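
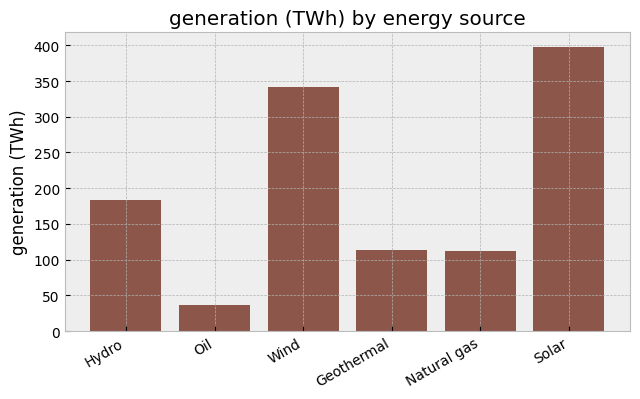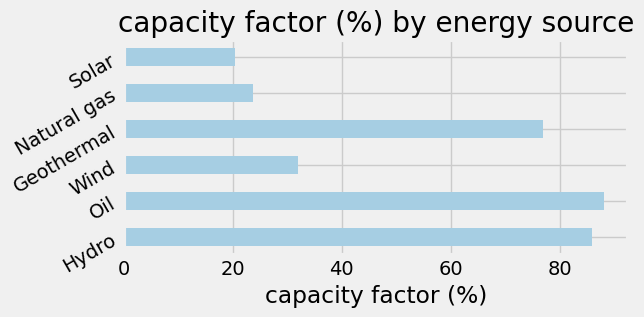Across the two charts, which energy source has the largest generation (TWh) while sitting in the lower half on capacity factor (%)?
Solar

Chart 2 median capacity factor (%) ≈ 50; below-median energy sources: Wind, Natural gas, Solar. Among those, Solar has the highest generation (TWh) (≈ 400).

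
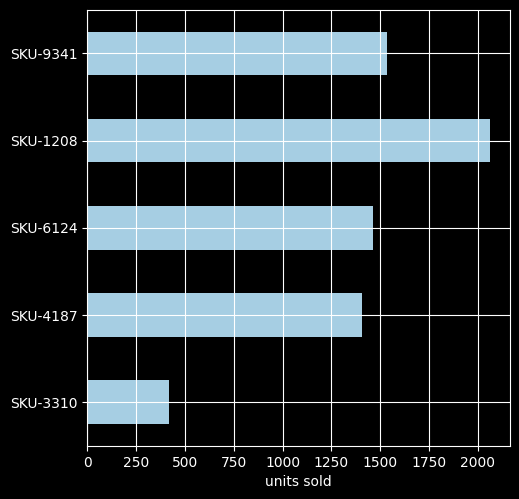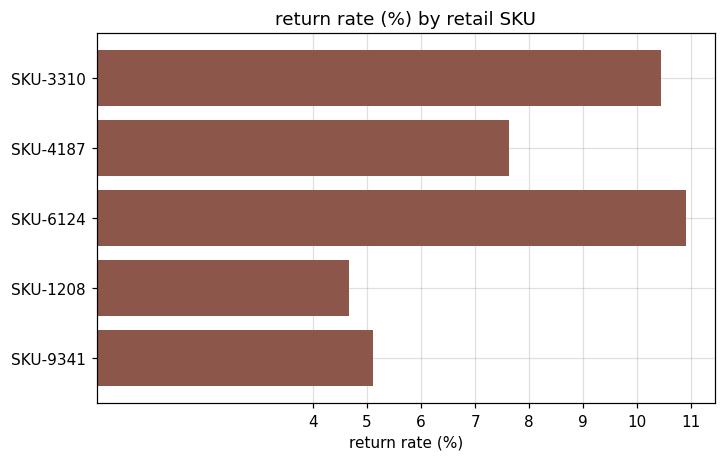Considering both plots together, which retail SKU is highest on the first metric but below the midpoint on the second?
Chart 2 median return rate (%) ≈ 8; below-median retail SKUs: SKU-1208, SKU-9341. Among those, SKU-1208 has the highest units sold (≈ 2000).

SKU-1208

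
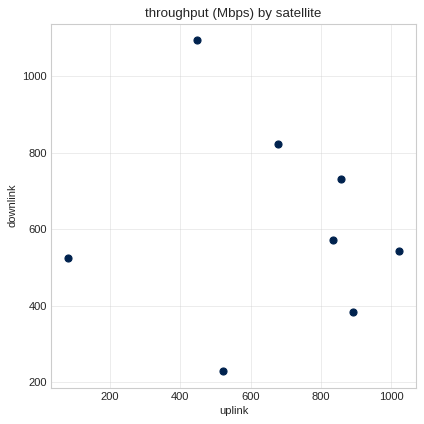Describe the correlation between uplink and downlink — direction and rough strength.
no clear correlation

Points are roughly uncorrelated; weak (|r| ≈ 0.1).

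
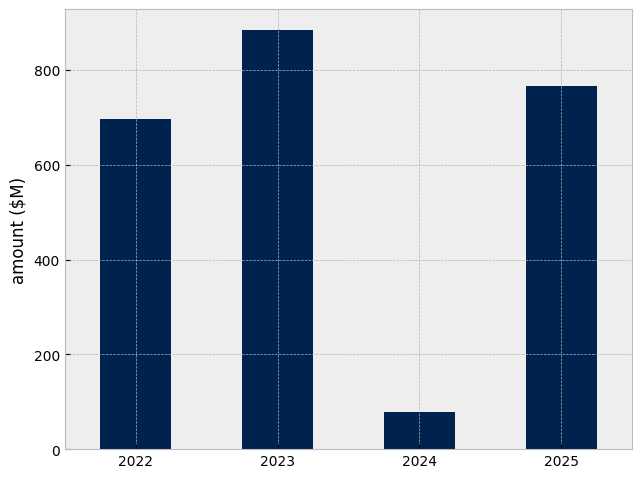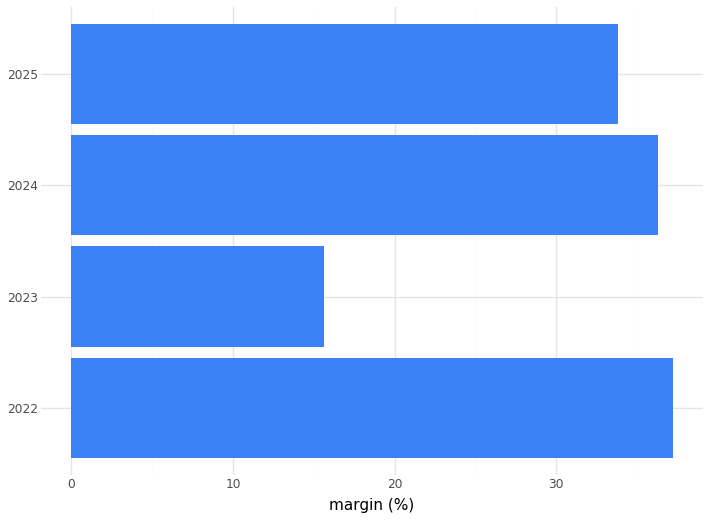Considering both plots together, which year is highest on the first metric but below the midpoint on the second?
Chart 2 median margin (%) ≈ 35; below-median years: 2023, 2025. Among those, 2023 has the highest amount ($M) (≈ 900).

2023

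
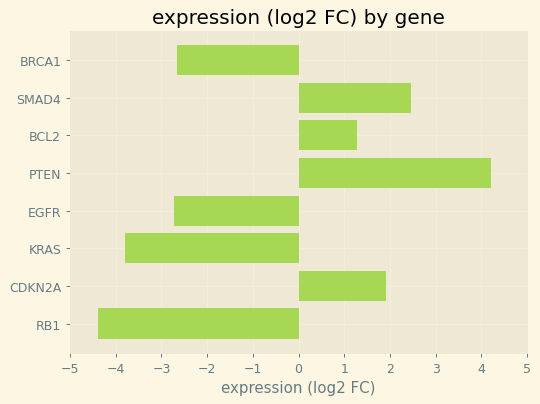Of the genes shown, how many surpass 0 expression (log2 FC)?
Above 0: SMAD4, BCL2, PTEN, CDKN2A.

4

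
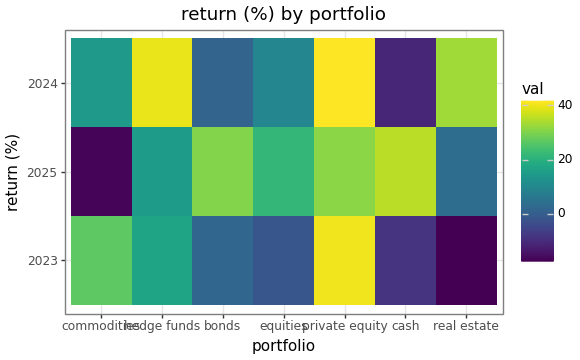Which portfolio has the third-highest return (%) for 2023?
Top 4 for 2023: private equity ≈ 40, commodities ≈ 25, hedge funds ≈ 15, bonds ≈ 0.

hedge funds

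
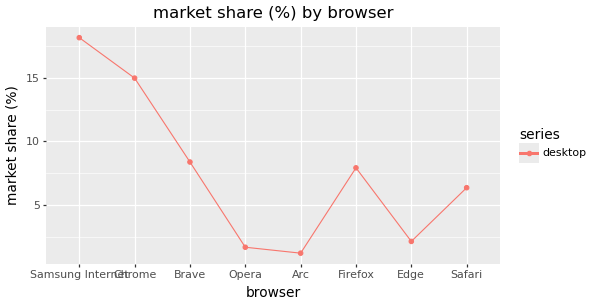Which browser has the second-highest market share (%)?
Chrome

Top 3: Samsung Internet ≈ 18, Chrome ≈ 14, Brave ≈ 8.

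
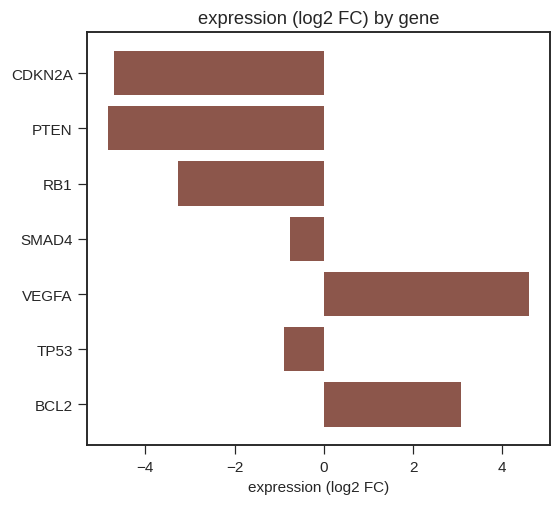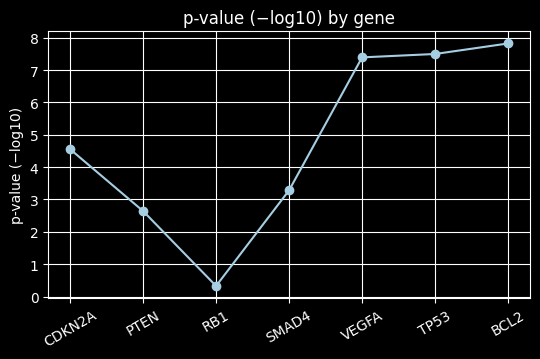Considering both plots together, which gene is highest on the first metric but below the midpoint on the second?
Chart 2 median p-value (−log10) ≈ 5; below-median genes: PTEN, RB1, SMAD4. Among those, SMAD4 has the highest expression (log2 FC) (≈ -1).

SMAD4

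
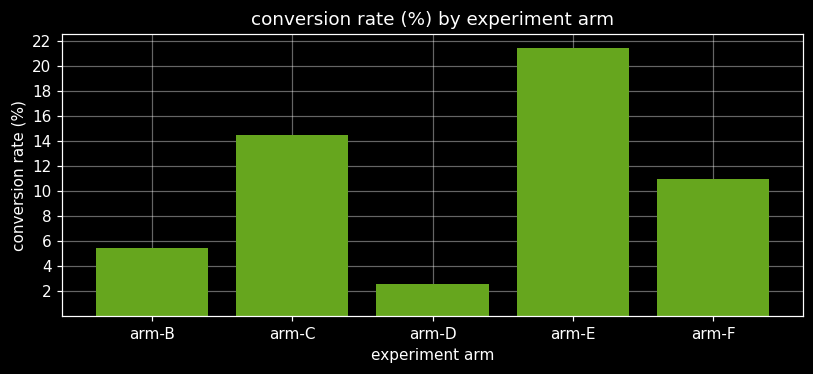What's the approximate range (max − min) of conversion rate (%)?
≈ 20

Max arm-E ≈ 22, min arm-D ≈ 2; range ≈ 20.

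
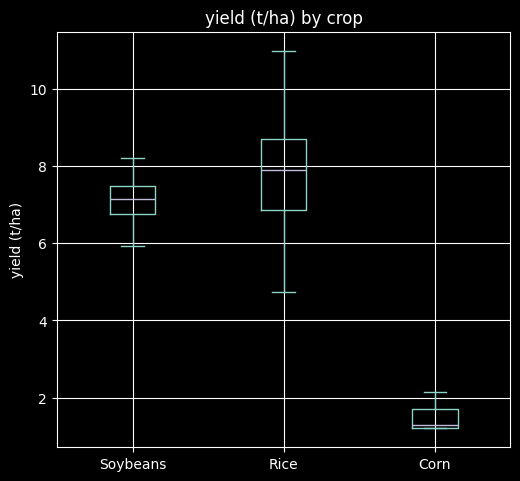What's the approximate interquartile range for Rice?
Q3 ≈ 9, Q1 ≈ 7; IQR ≈ 2.

≈ 2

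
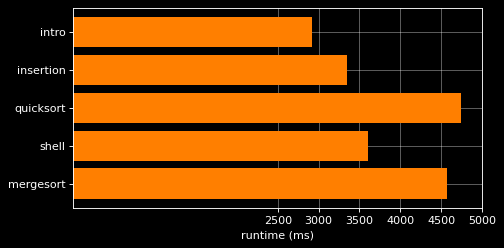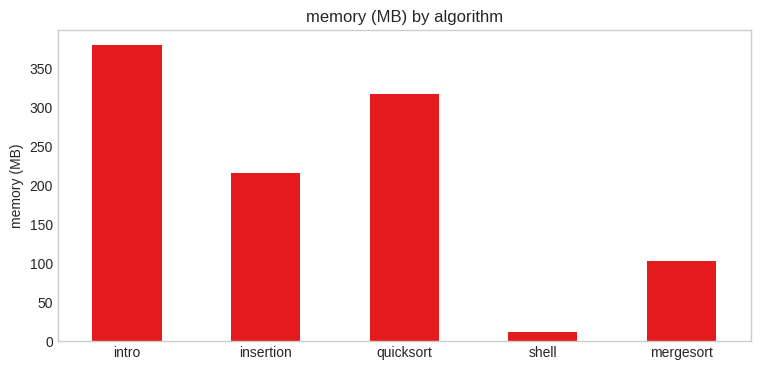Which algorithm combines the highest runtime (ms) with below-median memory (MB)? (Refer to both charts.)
Chart 2 median memory (MB) ≈ 200; below-median algorithms: shell, mergesort. Among those, mergesort has the highest runtime (ms) (≈ 4500).

mergesort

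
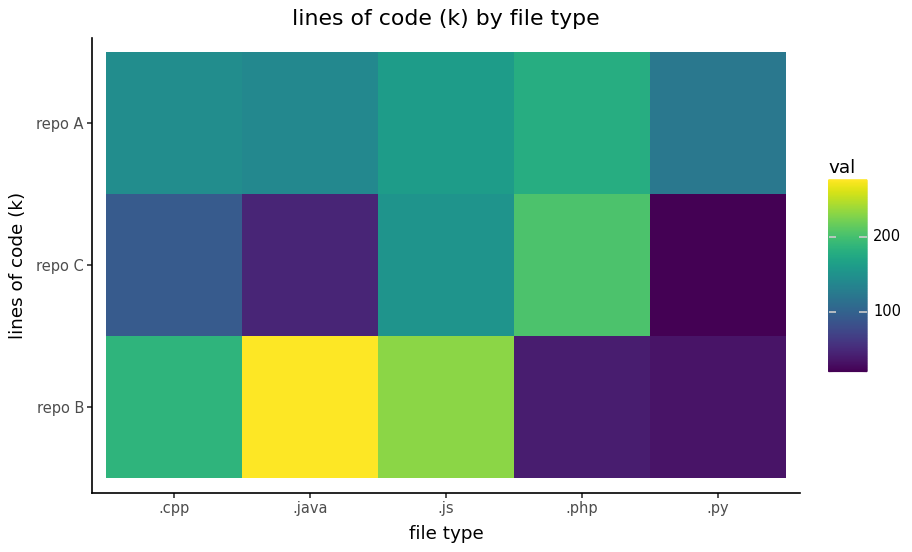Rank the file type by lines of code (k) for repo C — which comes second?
Top 3 for repo C: .php ≈ 200, .js ≈ 150, .cpp ≈ 100.

.js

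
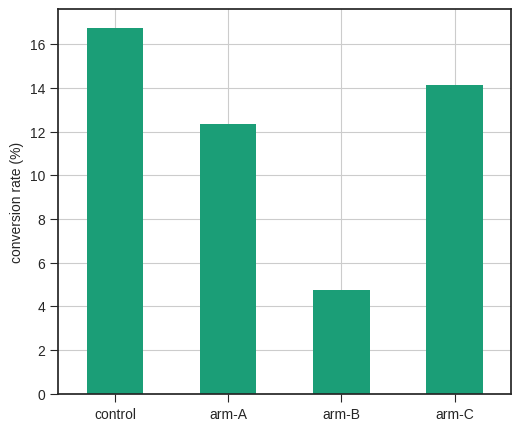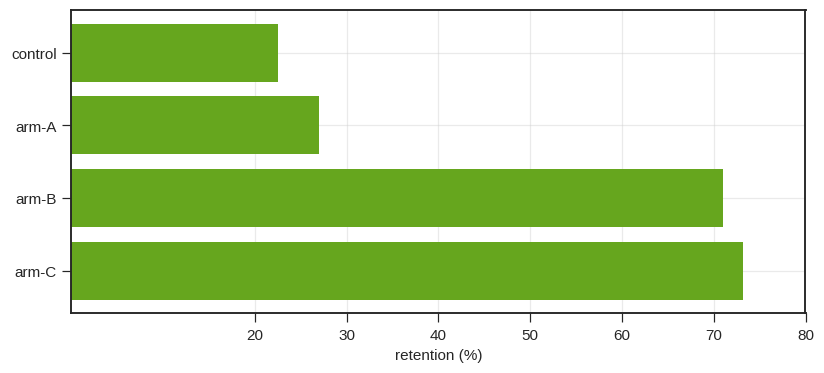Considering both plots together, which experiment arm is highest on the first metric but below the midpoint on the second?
Chart 2 median retention (%) ≈ 50; below-median experiment arms: control, arm-A. Among those, control has the highest conversion rate (%) (≈ 16).

control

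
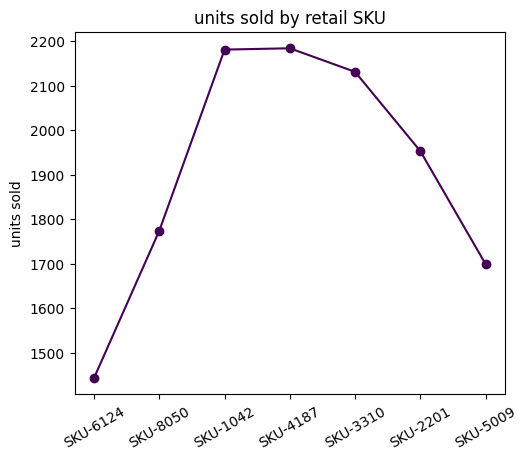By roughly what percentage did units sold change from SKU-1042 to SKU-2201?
SKU-1042 ≈ 2200, SKU-2201 ≈ 2000; (2000 − 2200) / 2200 ≈ -9.1%.

≈ -9.1%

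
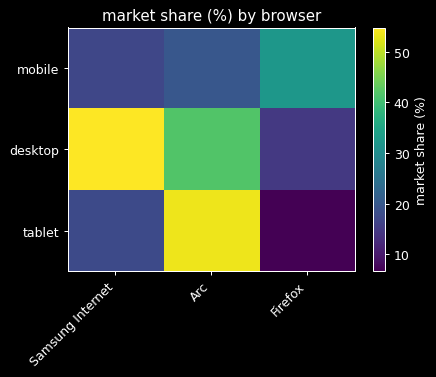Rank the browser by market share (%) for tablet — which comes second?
Samsung Internet

Top 3 for tablet: Arc ≈ 55, Samsung Internet ≈ 15, Firefox ≈ 5.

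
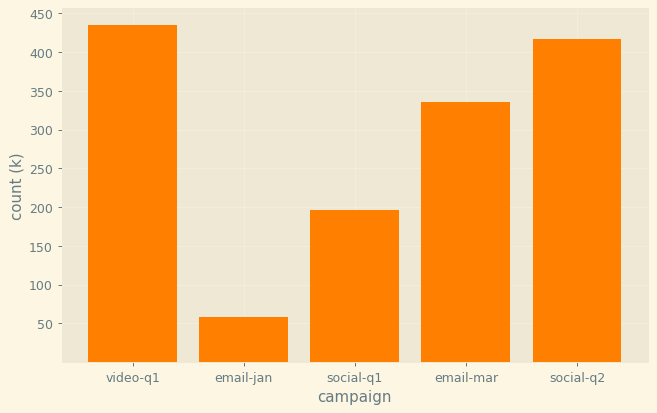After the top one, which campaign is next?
social-q2

Top 3: video-q1 ≈ 450, social-q2 ≈ 400, email-mar ≈ 350.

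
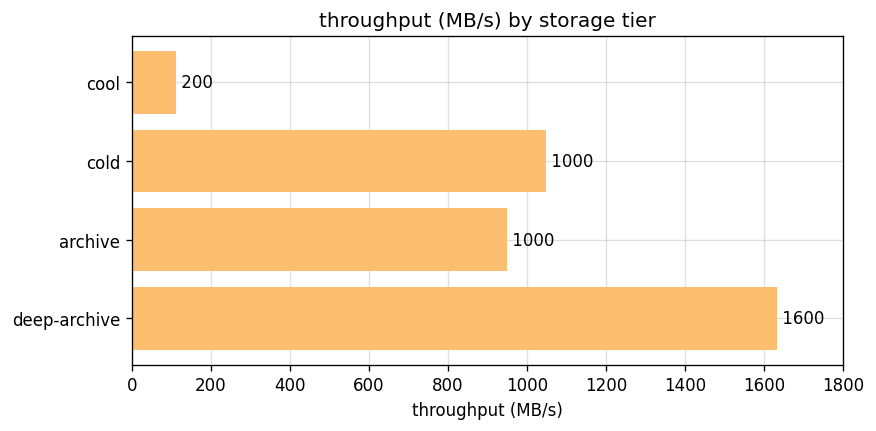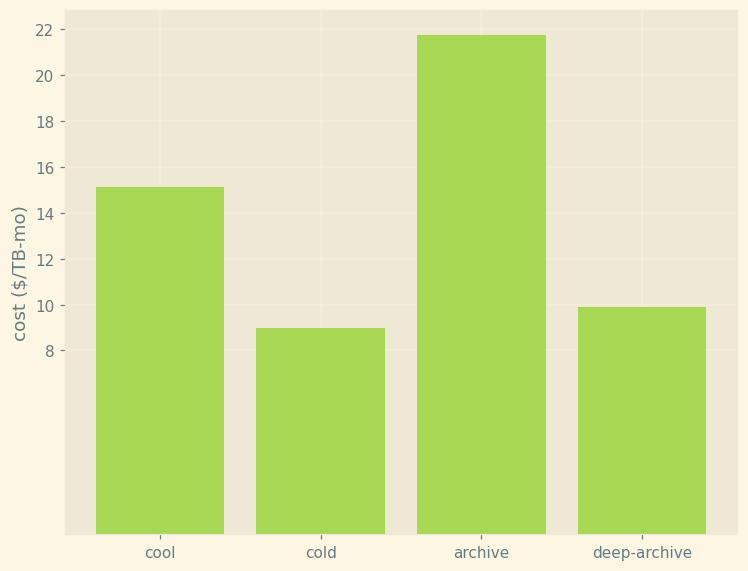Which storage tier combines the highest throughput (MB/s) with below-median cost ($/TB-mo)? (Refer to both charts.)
deep-archive

Chart 2 median cost ($/TB-mo) ≈ 12; below-median storage tiers: cold, deep-archive. Among those, deep-archive has the highest throughput (MB/s) (≈ 1600).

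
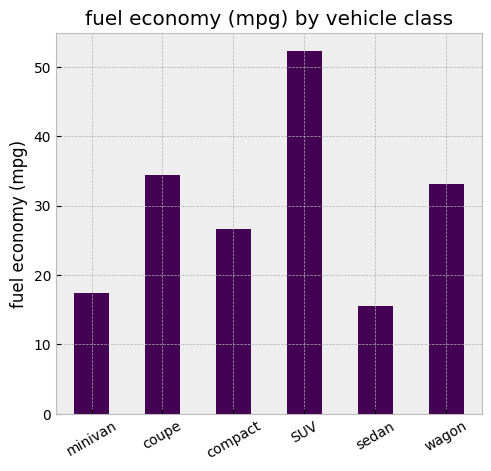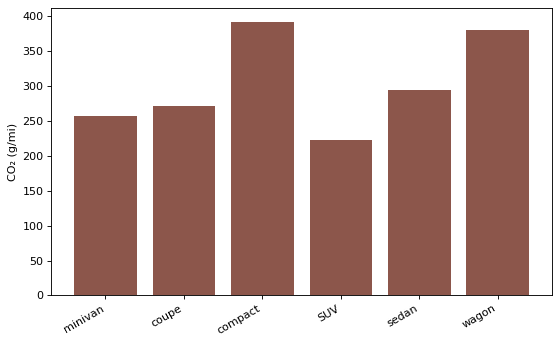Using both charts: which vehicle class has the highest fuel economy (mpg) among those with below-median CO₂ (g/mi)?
Chart 2 median CO₂ (g/mi) ≈ 300; below-median vehicle classes: minivan, coupe, SUV. Among those, SUV has the highest fuel economy (mpg) (≈ 50).

SUV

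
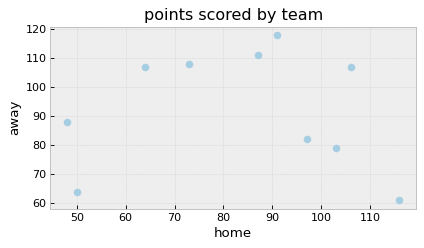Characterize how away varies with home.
no clear correlation

Points are roughly uncorrelated; weak (|r| ≈ 0.0).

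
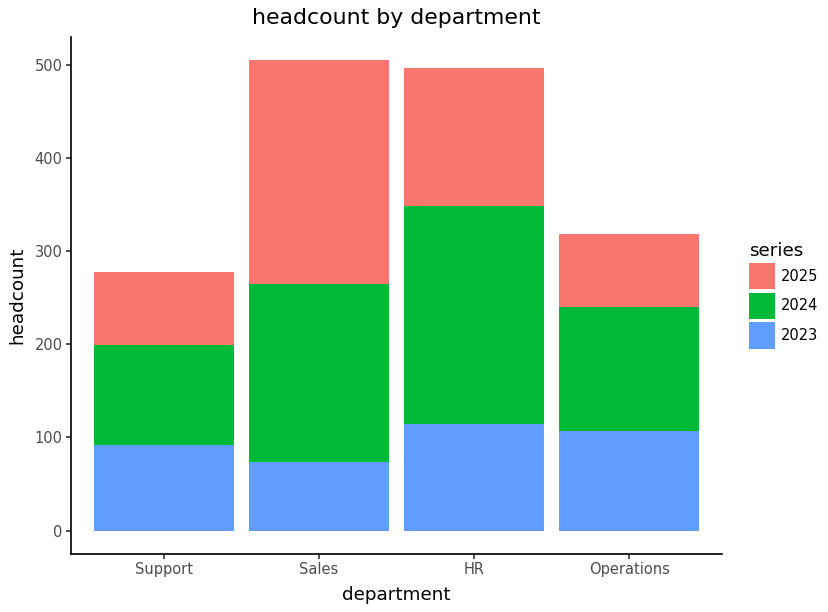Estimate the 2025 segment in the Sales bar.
≈ 250

2025 top ≈ 500, bottom ≈ 250; segment ≈ 250.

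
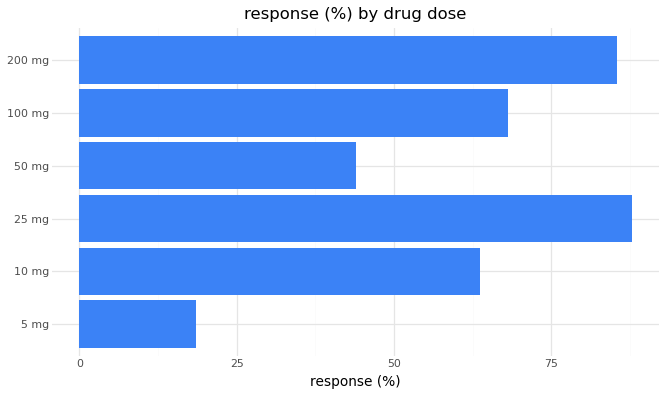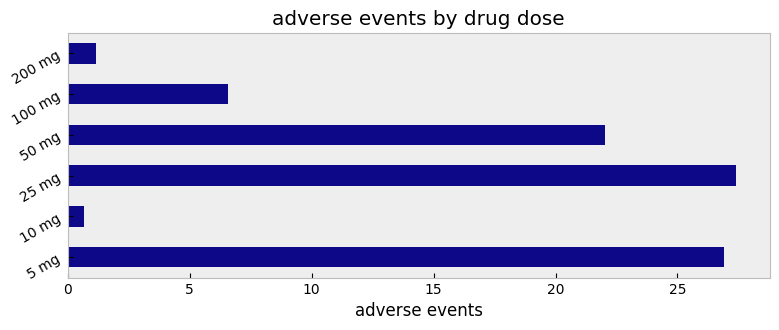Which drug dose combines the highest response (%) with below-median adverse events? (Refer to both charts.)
200 mg

Chart 2 median adverse events ≈ 15; below-median drug doses: 10 mg, 100 mg, 200 mg. Among those, 200 mg has the highest response (%) (≈ 90).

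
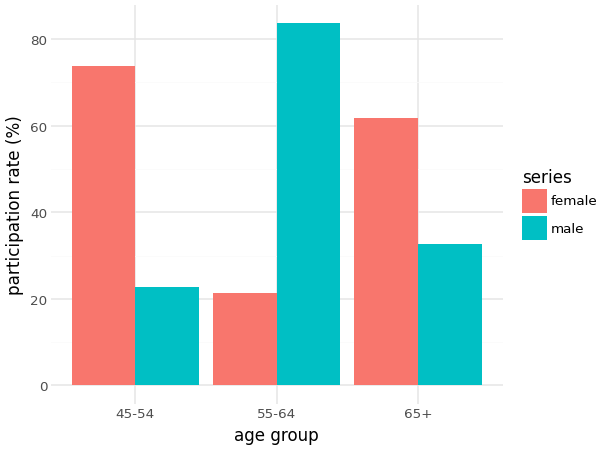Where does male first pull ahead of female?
55-64

45-54: male ≈ 20 vs female ≈ 70 (not yet); 55-64: male ≈ 80 vs female ≈ 20 (first crossover).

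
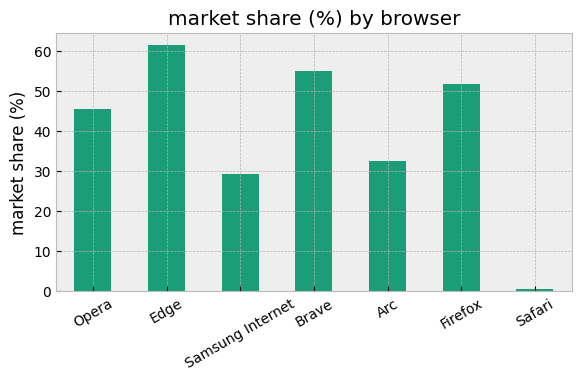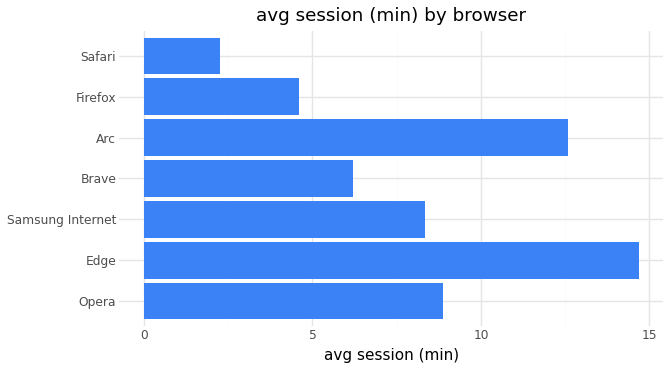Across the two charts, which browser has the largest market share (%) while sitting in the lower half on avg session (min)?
Chart 2 median avg session (min) ≈ 8; below-median browsers: Brave, Firefox, Safari. Among those, Brave has the highest market share (%) (≈ 60).

Brave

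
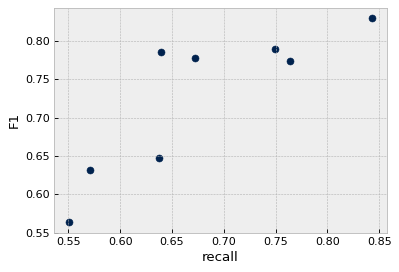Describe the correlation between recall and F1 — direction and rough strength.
positive, strong

Points are positively correlated; strong (|r| ≈ 0.8).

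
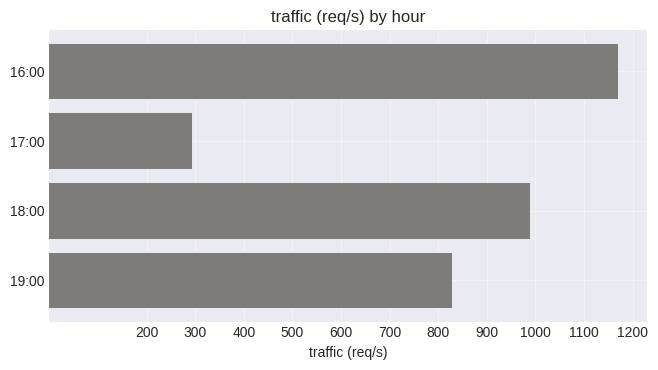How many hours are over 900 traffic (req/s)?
Above 900: 16:00, 18:00.

2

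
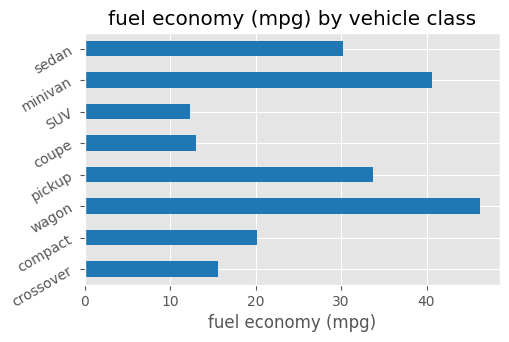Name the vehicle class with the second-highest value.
minivan

Top 3: wagon ≈ 45, minivan ≈ 40, pickup ≈ 35.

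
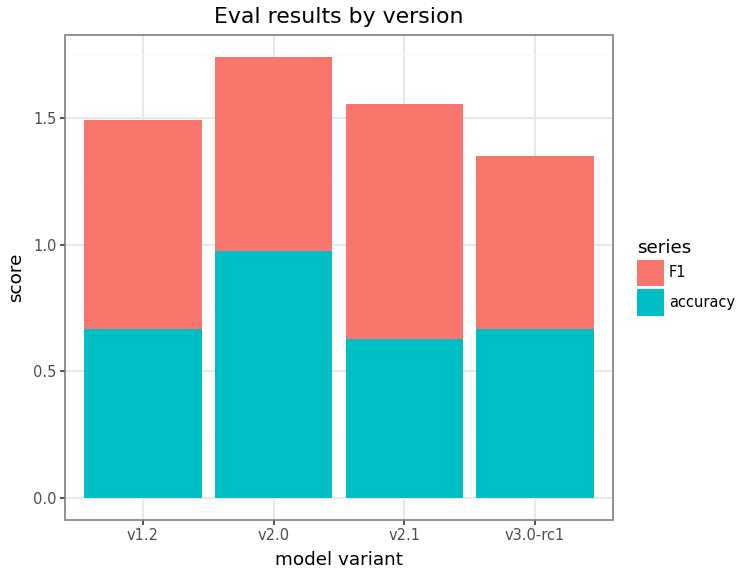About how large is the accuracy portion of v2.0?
≈ 1.0

accuracy top ≈ 1.0, bottom ≈ 0.0; segment ≈ 1.0.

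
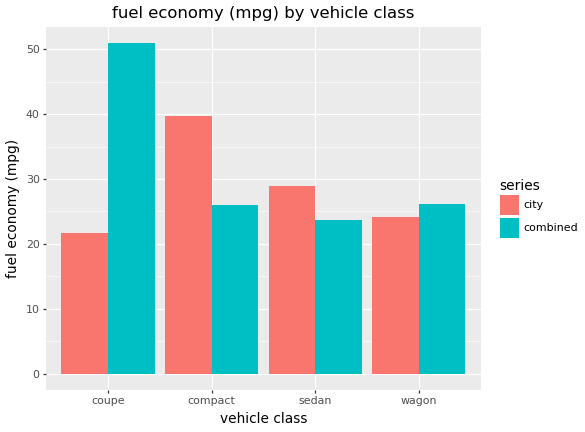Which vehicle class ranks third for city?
Top 4 for city: compact ≈ 40, sedan ≈ 30, wagon ≈ 25, coupe ≈ 20.

wagon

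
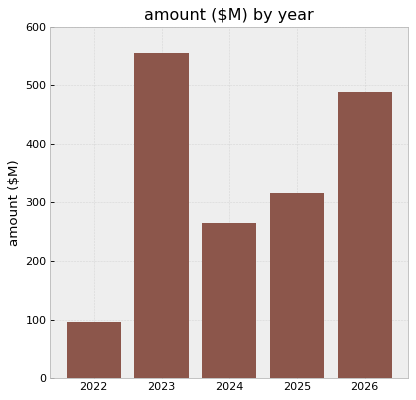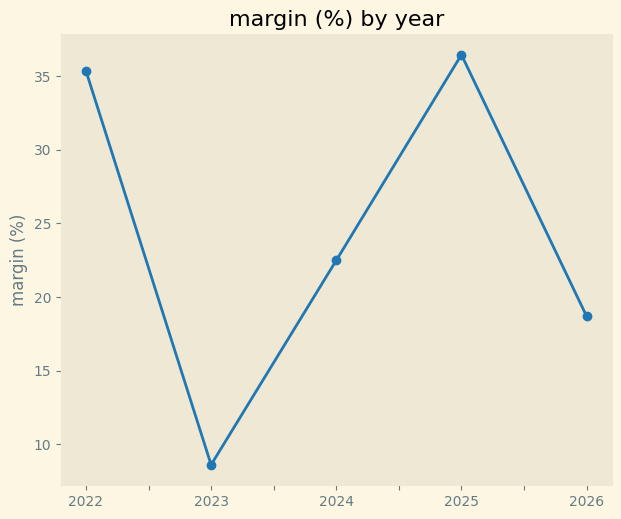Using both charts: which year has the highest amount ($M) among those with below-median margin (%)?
2023

Chart 2 median margin (%) ≈ 20; below-median years: 2023, 2026. Among those, 2023 has the highest amount ($M) (≈ 600).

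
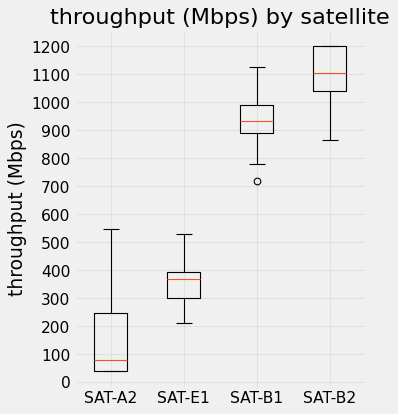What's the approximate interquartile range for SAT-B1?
Q3 ≈ 1000, Q1 ≈ 900; IQR ≈ 100.

≈ 100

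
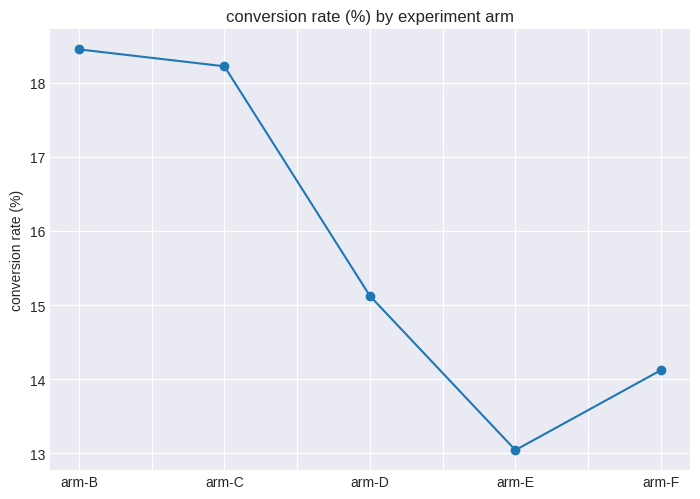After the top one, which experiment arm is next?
Top 3: arm-B ≈ 18.5, arm-C ≈ 18.0, arm-D ≈ 15.0.

arm-C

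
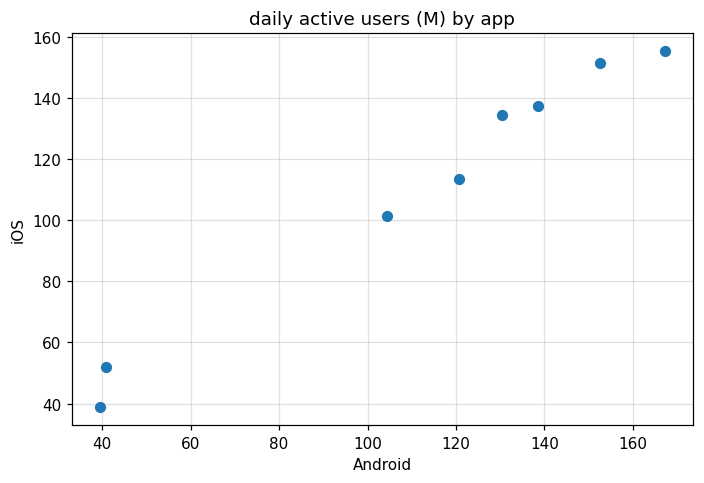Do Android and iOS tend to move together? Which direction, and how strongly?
Points are positively correlated; strong (|r| ≈ 1.0).

positive, strong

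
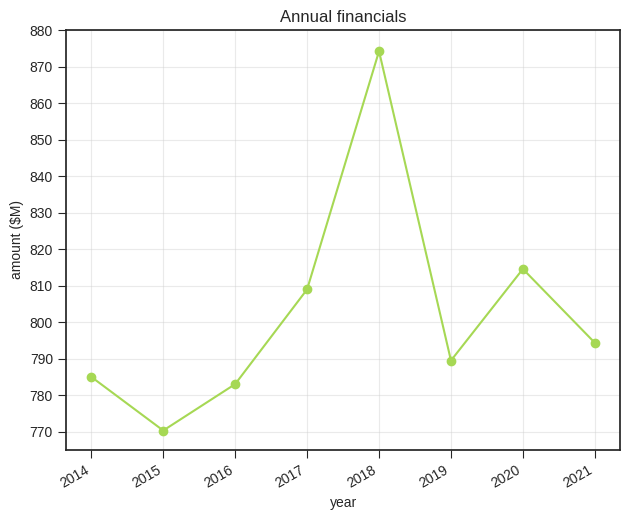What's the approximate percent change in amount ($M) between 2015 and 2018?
2015 ≈ 770, 2018 ≈ 870; (870 − 770) / 770 ≈ +13%.

≈ +13%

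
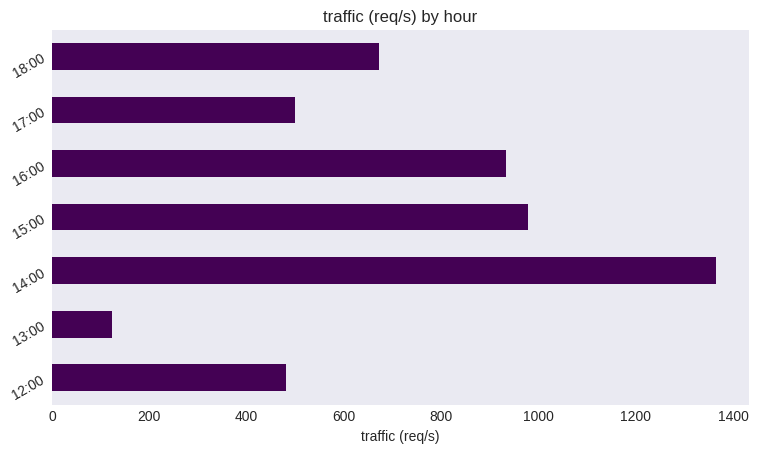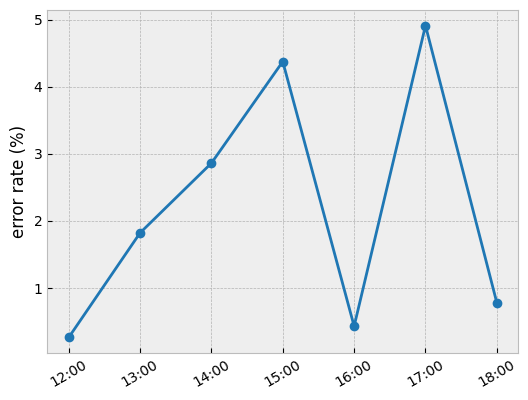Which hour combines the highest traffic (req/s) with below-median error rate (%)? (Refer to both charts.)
16:00

Chart 2 median error rate (%) ≈ 2; below-median hours: 12:00, 16:00, 18:00. Among those, 16:00 has the highest traffic (req/s) (≈ 1000).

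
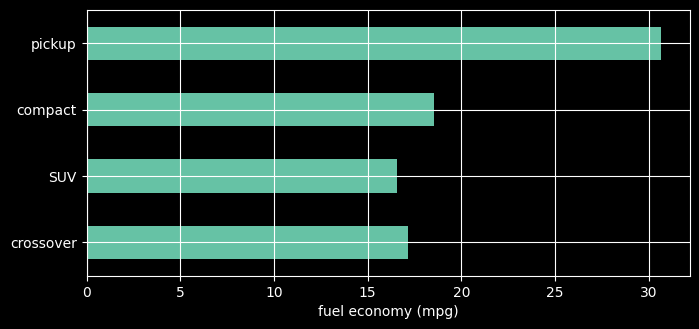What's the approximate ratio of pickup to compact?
≈ 1.5×

pickup ≈ 30, compact ≈ 20; 30/20 ≈ 1.5.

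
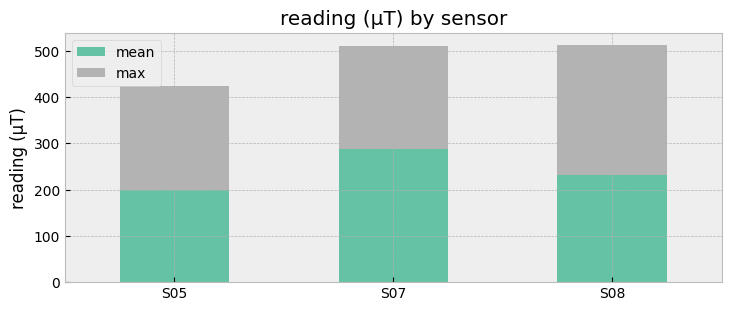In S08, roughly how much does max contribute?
≈ 250

max top ≈ 500, bottom ≈ 250; segment ≈ 250.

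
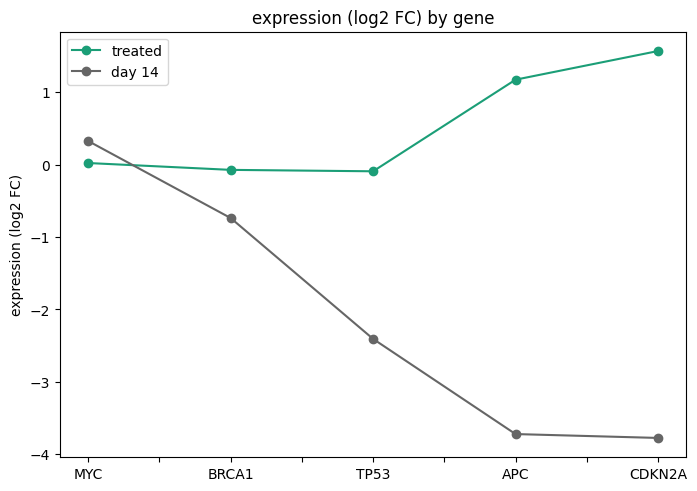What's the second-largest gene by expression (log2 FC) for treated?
Top 3 for treated: CDKN2A ≈ 1.5, APC ≈ 1.0, MYC ≈ 0.0.

APC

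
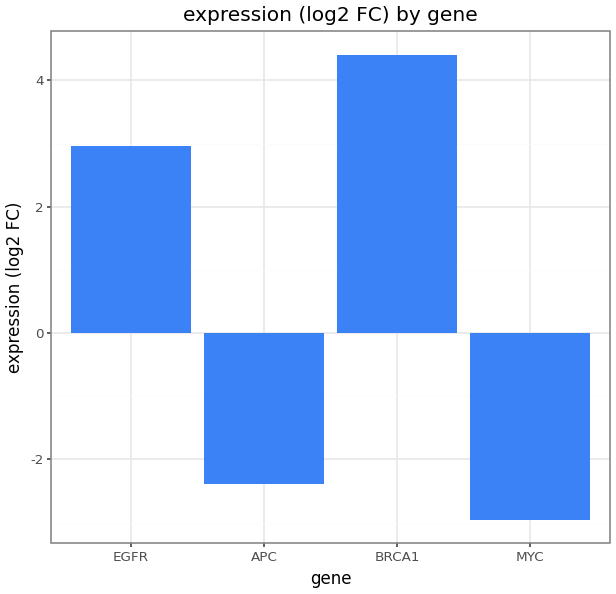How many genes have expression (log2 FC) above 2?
2

Above 2: EGFR, BRCA1.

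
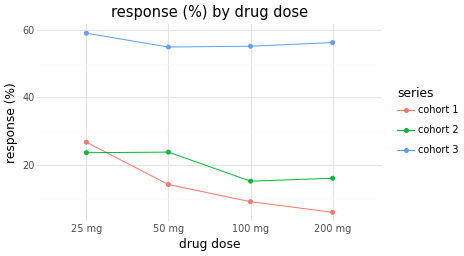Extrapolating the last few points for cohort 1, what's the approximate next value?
Last three: 15, 10, 5 → slope ≈ -5/step → next ≈ 0.

≈ 0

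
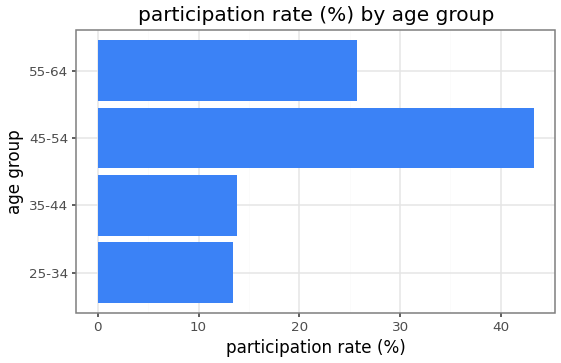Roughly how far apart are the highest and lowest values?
Max 45-54 ≈ 45, min 25-34 ≈ 15; range ≈ 30.

≈ 30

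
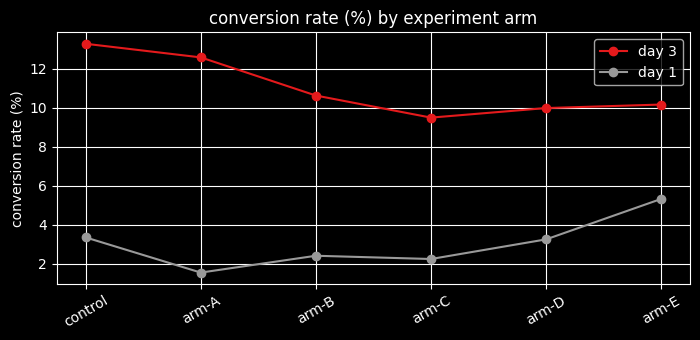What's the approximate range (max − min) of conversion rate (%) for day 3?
Max control ≈ 13, min arm-C ≈ 9; range ≈ 4.

≈ 4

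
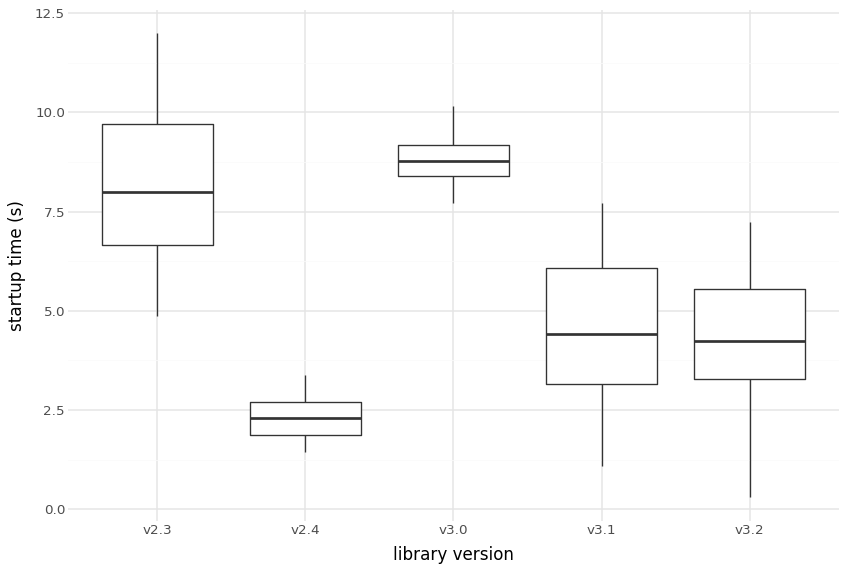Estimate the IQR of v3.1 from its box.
Q3 ≈ 6, Q1 ≈ 3; IQR ≈ 3.

≈ 3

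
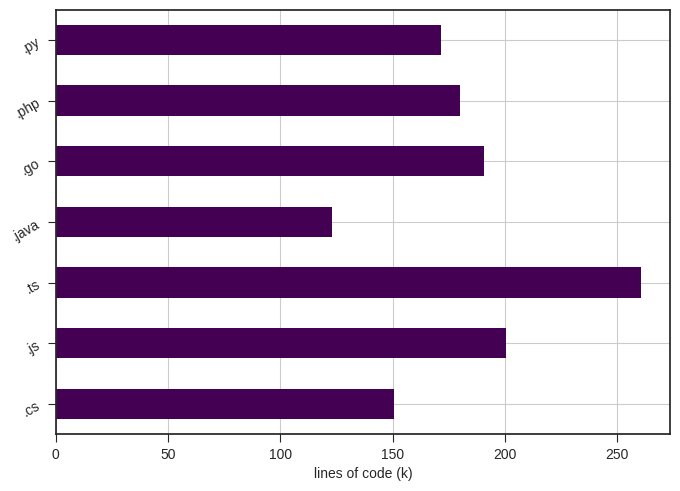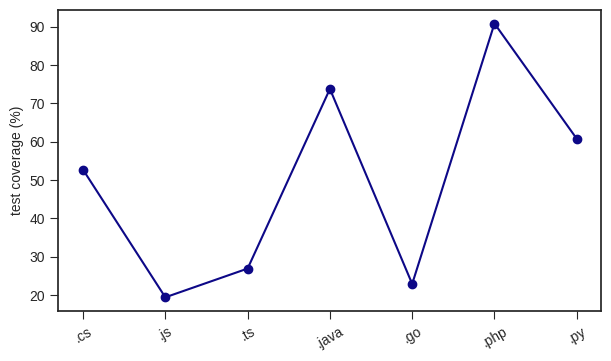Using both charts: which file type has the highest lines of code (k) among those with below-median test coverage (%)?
Chart 2 median test coverage (%) ≈ 50; below-median file types: .js, .ts, .go. Among those, .ts has the highest lines of code (k) (≈ 250).

.ts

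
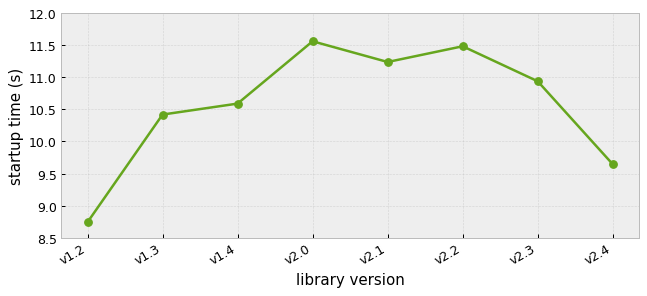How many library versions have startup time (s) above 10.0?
6

Above 10.0: v1.3, v1.4, v2.0, v2.1, v2.2, v2.3.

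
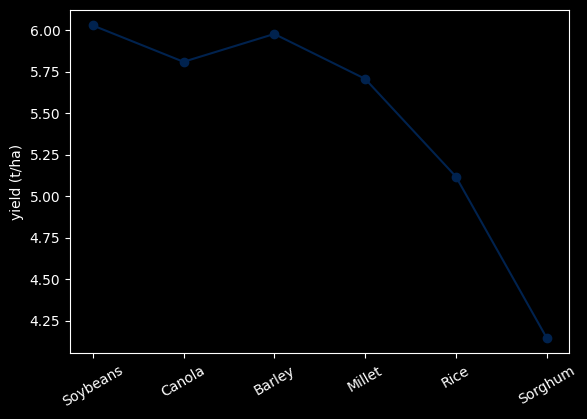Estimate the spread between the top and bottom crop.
≈ 1.8

Max Soybeans ≈ 6.0, min Sorghum ≈ 4.2; range ≈ 1.8.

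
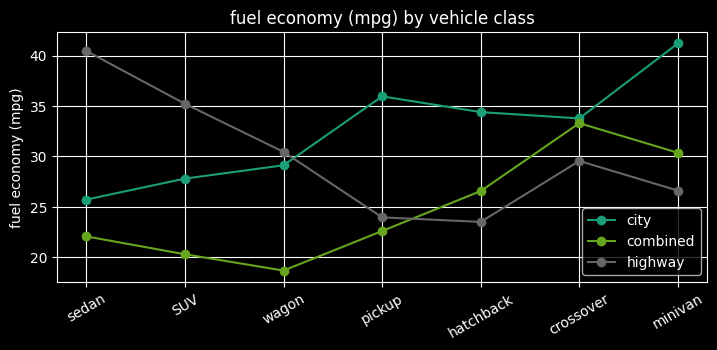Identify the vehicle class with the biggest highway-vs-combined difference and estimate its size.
sedan, ≈ 18 mpg

sedan: highway ≈ 40, combined ≈ 22 → gap ≈ 18. Next-largest (SUV) is only ≈ 16.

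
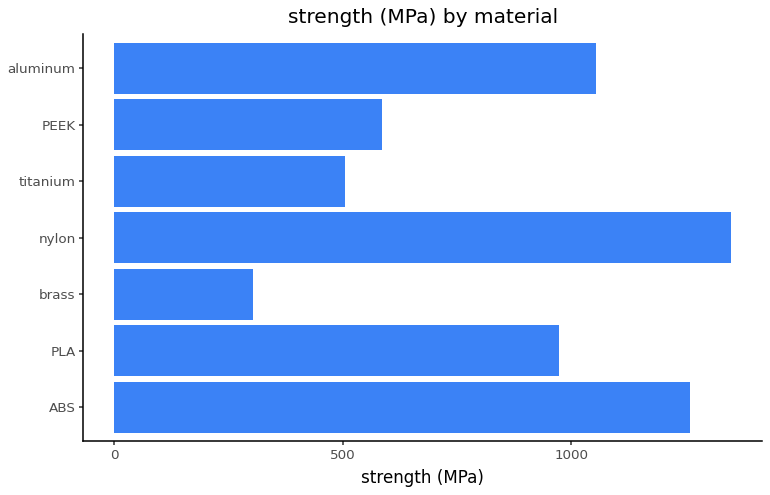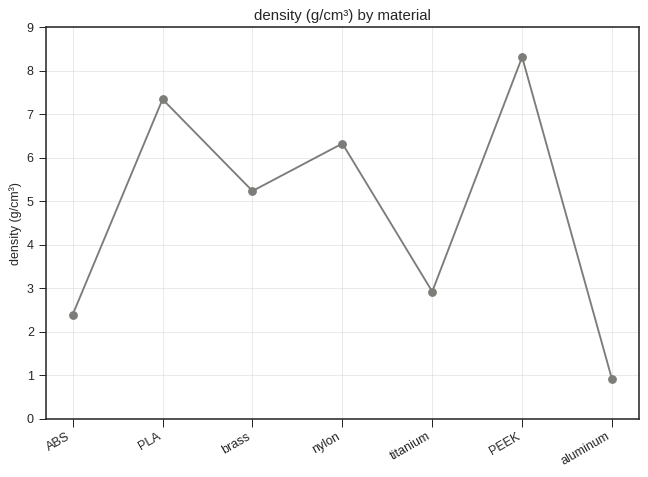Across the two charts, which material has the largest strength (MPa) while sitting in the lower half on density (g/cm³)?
Chart 2 median density (g/cm³) ≈ 5; below-median materials: ABS, titanium, aluminum. Among those, ABS has the highest strength (MPa) (≈ 1200).

ABS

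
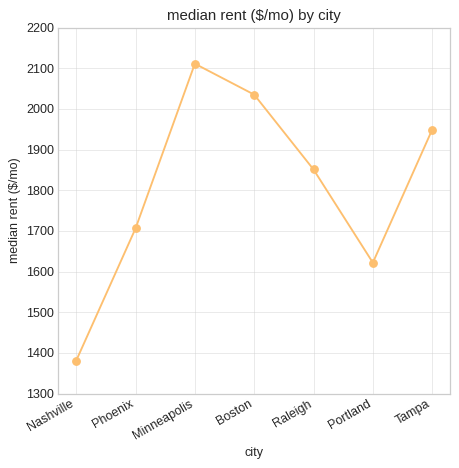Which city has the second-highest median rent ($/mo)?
Boston

Top 3: Minneapolis ≈ 2100, Boston ≈ 2000, Tampa ≈ 1900.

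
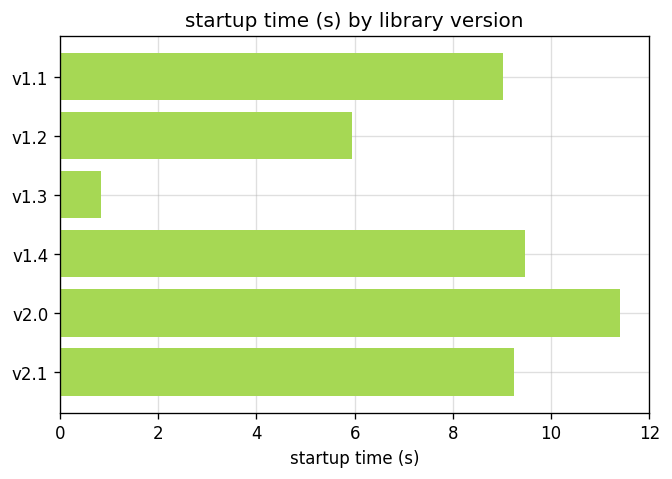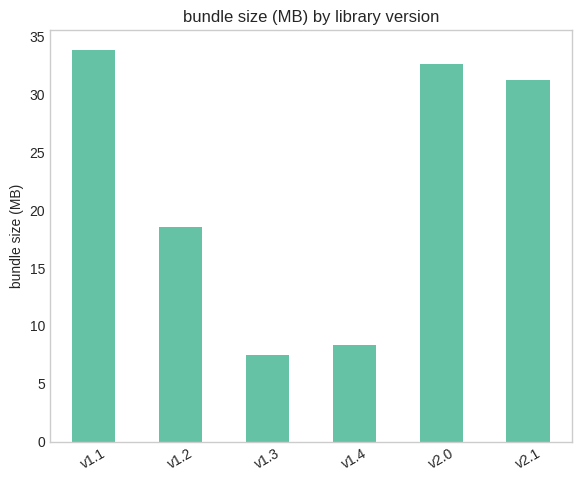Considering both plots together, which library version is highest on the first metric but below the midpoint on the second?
Chart 2 median bundle size (MB) ≈ 25; below-median library versions: v1.2, v1.3, v1.4. Among those, v1.4 has the highest startup time (s) (≈ 10).

v1.4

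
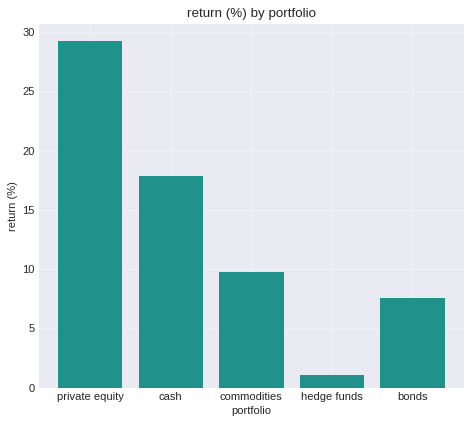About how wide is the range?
Max private equity ≈ 30, min hedge funds ≈ 0; range ≈ 30.

≈ 30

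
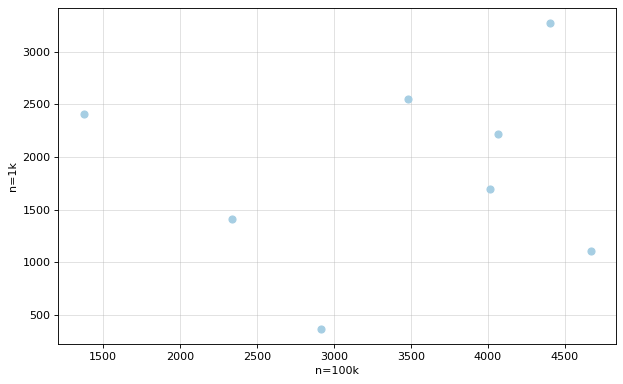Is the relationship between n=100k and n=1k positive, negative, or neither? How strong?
Points are roughly uncorrelated; weak (|r| ≈ 0.1).

no clear correlation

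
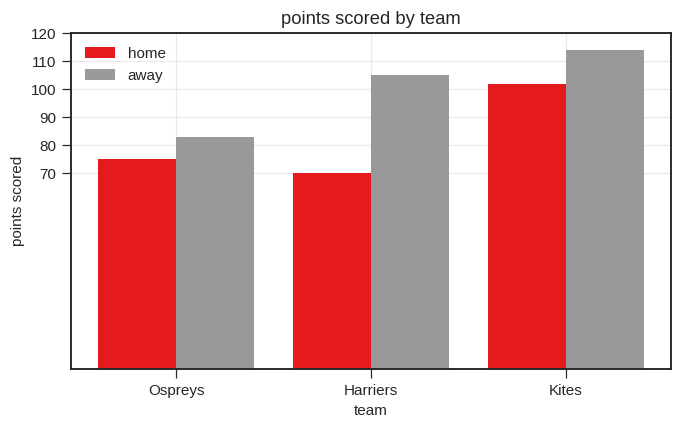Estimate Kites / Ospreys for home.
≈ 1.25×

Kites ≈ 100, Ospreys ≈ 80; 100/80 ≈ 1.25.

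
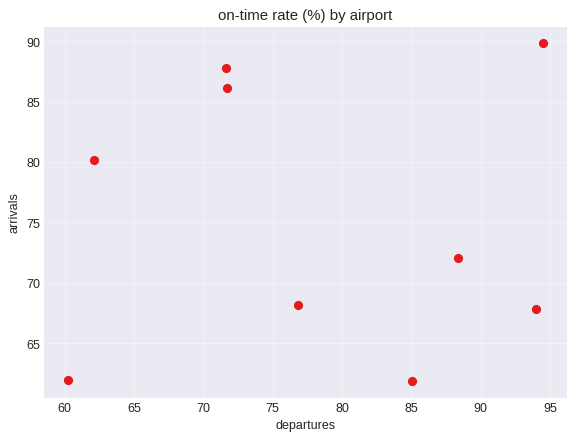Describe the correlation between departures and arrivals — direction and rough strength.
Points are roughly uncorrelated; weak (|r| ≈ 0.0).

no clear correlation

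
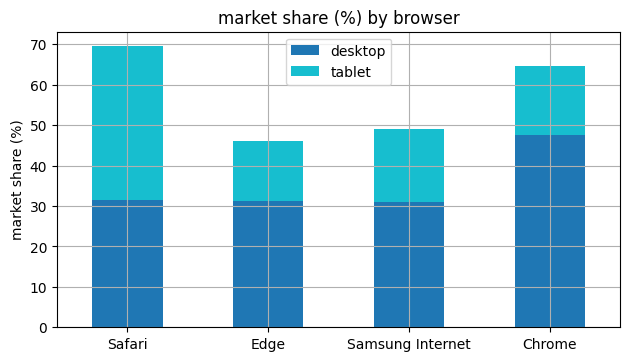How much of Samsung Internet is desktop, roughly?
≈ 30

desktop top ≈ 30, bottom ≈ 0; segment ≈ 30.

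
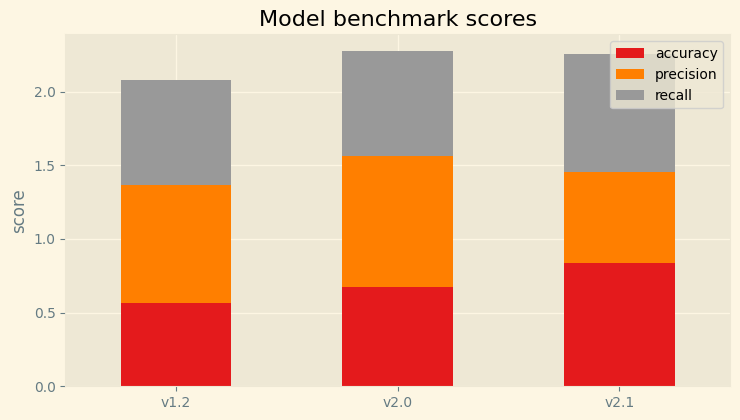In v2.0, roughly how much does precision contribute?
precision top ≈ 1.6, bottom ≈ 0.6; segment ≈ 1.0.

≈ 1.0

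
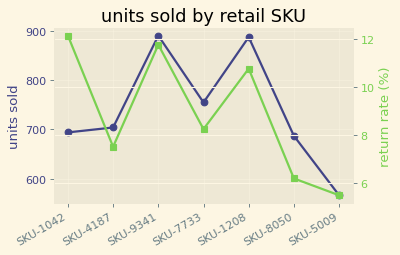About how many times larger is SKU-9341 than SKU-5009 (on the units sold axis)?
SKU-9341 ≈ 900, SKU-5009 ≈ 550; 900/550 ≈ 1.64.

≈ 1.64×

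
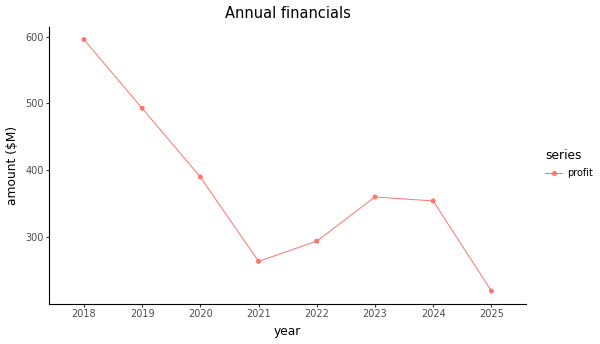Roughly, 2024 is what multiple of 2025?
≈ 1.75×

2024 ≈ 350, 2025 ≈ 200; 350/200 ≈ 1.75.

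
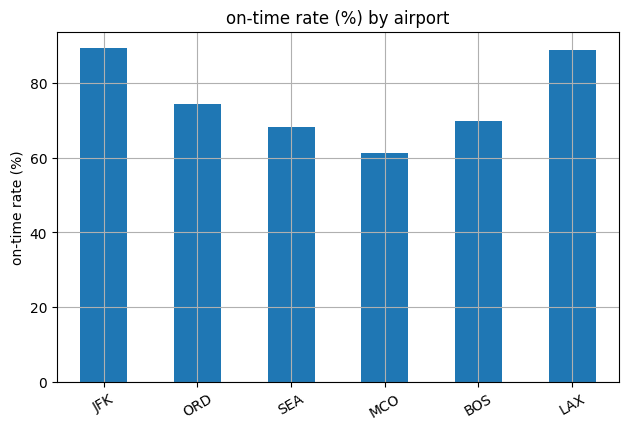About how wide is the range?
≈ 30

Max JFK ≈ 90, min MCO ≈ 60; range ≈ 30.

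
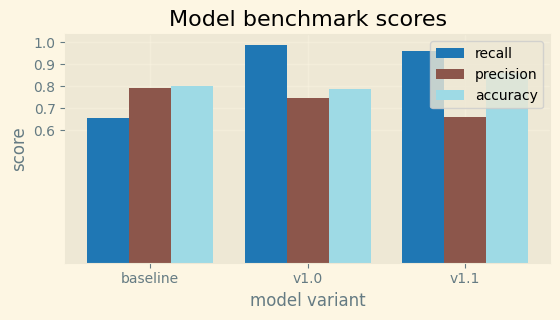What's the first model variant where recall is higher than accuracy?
baseline: recall ≈ 0.7 vs accuracy ≈ 0.8 (not yet); v1.0: recall ≈ 1.0 vs accuracy ≈ 0.8 (first crossover).

v1.0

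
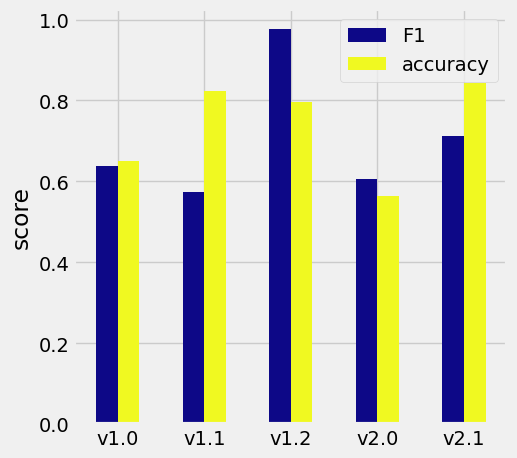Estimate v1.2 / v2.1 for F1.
≈ 1.43×

v1.2 ≈ 1.0, v2.1 ≈ 0.7; 1.0/0.7 ≈ 1.43.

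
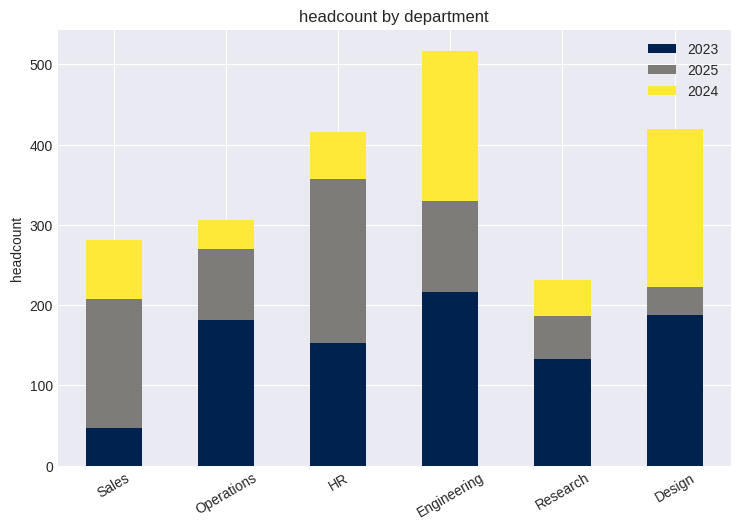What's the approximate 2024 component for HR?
2024 top ≈ 400, bottom ≈ 350; segment ≈ 50.

≈ 50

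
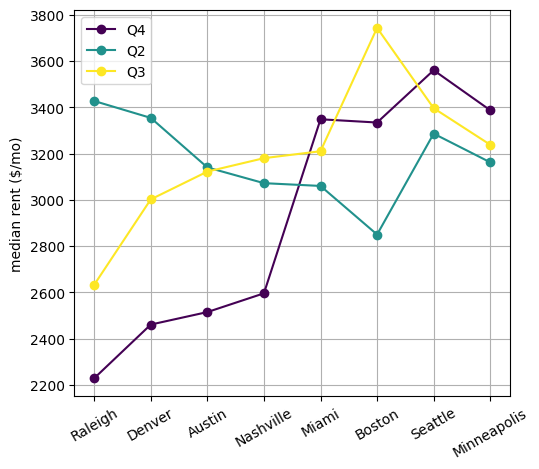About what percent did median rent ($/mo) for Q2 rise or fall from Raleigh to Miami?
Raleigh ≈ 3400, Miami ≈ 3000; (3000 − 3400) / 3400 ≈ -11.8%.

≈ -11.8%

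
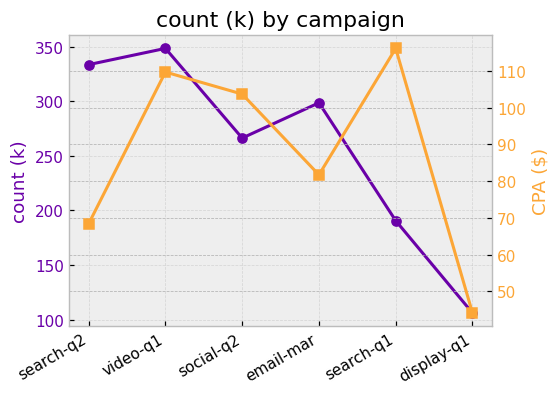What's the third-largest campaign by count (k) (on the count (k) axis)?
email-mar

Top 4 (on the count (k) axis): video-q1 ≈ 350, search-q2 ≈ 325, email-mar ≈ 300, social-q2 ≈ 275.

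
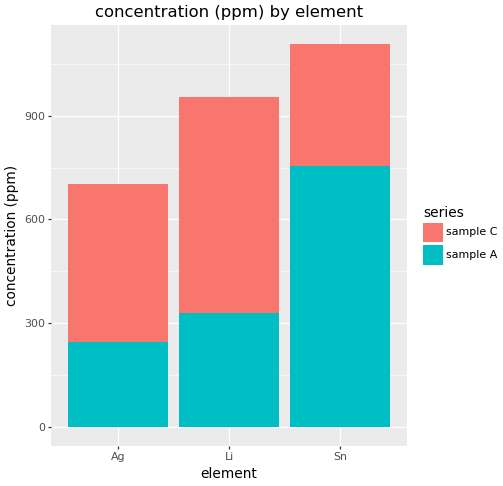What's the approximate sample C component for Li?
sample C top ≈ 1000, bottom ≈ 300; segment ≈ 700.

≈ 700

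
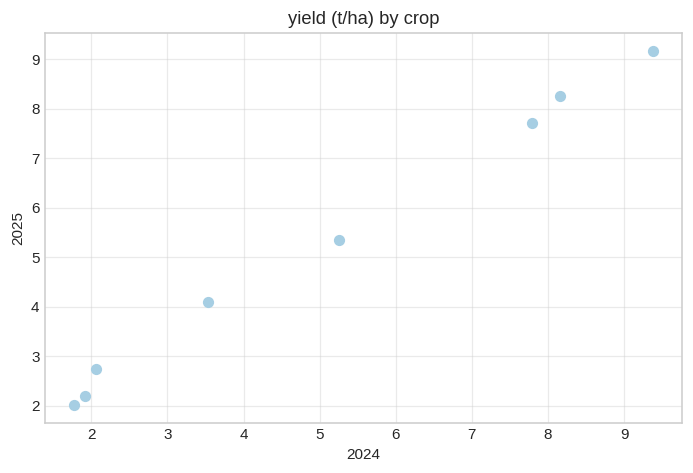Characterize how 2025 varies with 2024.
Points are positively correlated; strong (|r| ≈ 1.0).

positive, strong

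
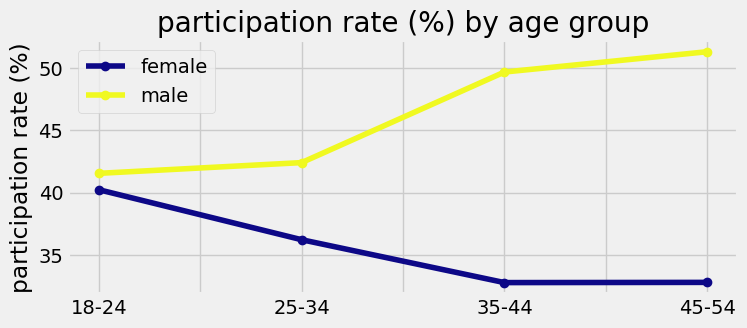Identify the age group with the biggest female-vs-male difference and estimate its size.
45-54: female ≈ 32, male ≈ 52 → gap ≈ 20. Next-largest (35-44) is only ≈ 18.

45-54, ≈ 20 %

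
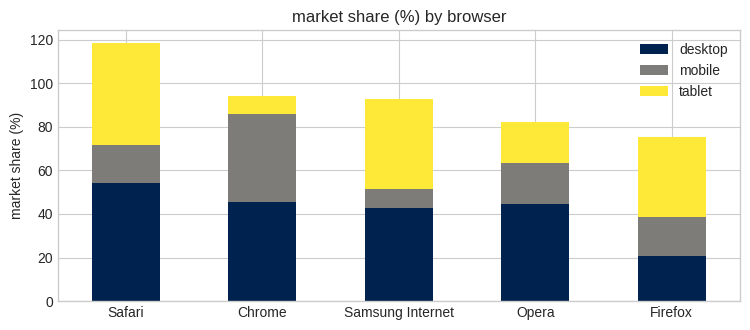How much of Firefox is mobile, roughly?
mobile top ≈ 40, bottom ≈ 20; segment ≈ 20.

≈ 20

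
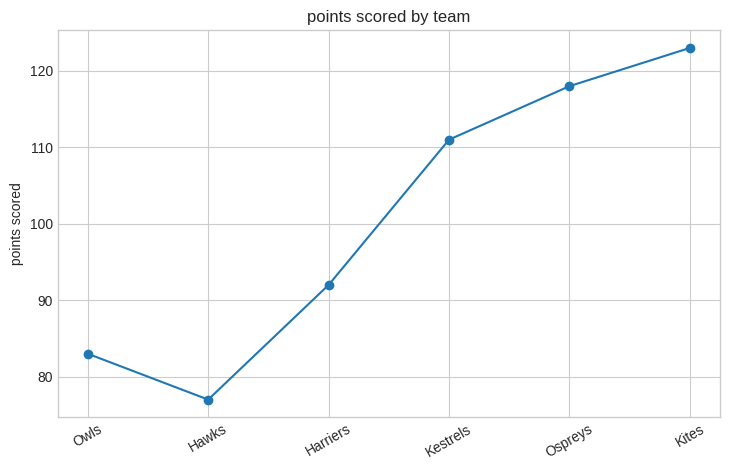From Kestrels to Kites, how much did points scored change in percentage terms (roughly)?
Kestrels ≈ 110, Kites ≈ 125; (125 − 110) / 110 ≈ +13.6%.

≈ +13.6%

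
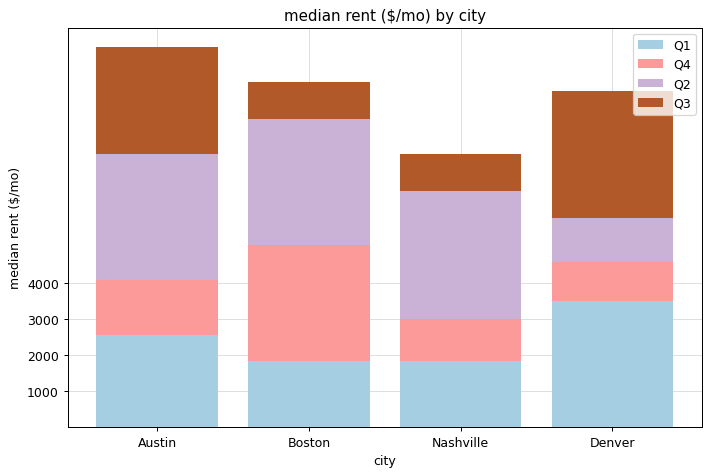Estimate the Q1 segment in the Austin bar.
≈ 3000

Q1 top ≈ 3000, bottom ≈ 0; segment ≈ 3000.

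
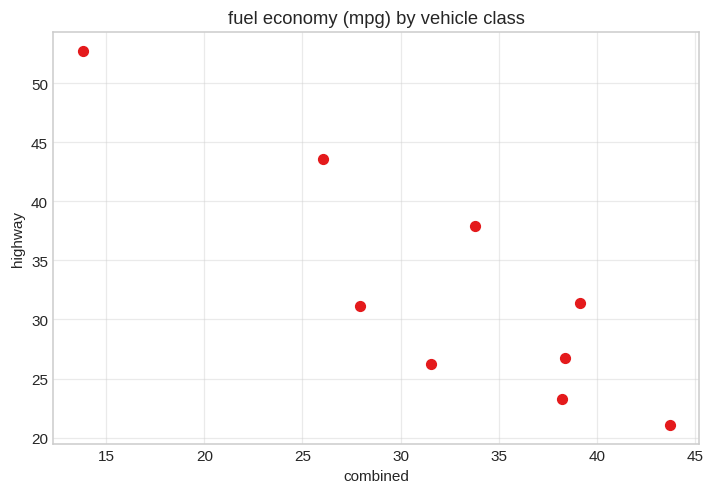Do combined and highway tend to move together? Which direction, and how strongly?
Points are negatively correlated; strong (|r| ≈ 0.9).

negative, strong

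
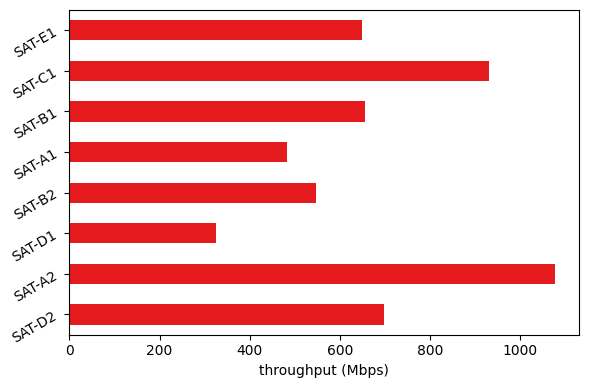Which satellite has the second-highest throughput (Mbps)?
Top 3: SAT-A2 ≈ 1100, SAT-C1 ≈ 900, SAT-D2 ≈ 700.

SAT-C1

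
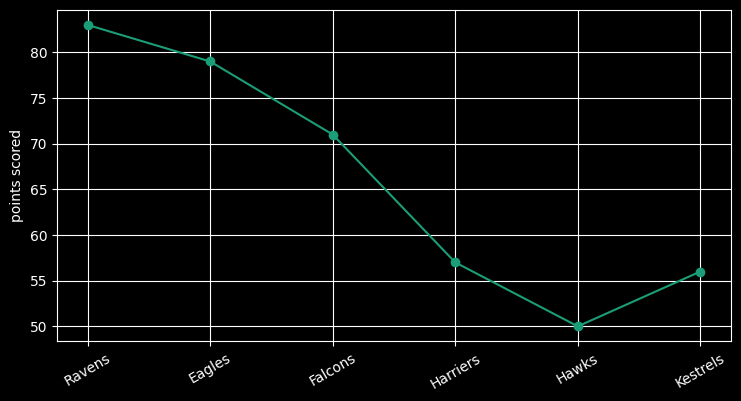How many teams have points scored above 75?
2

Above 75: Ravens, Eagles.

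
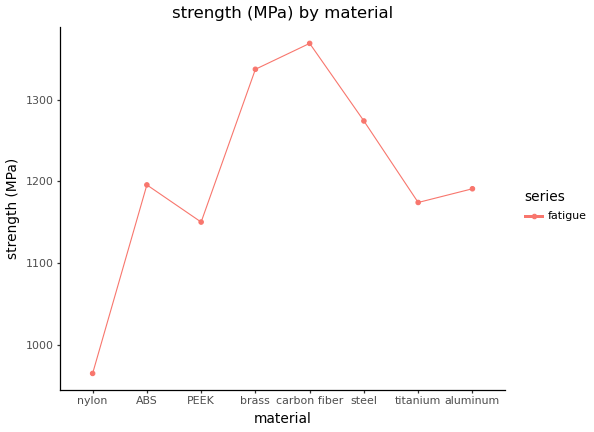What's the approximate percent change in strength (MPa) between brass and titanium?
brass ≈ 1350, titanium ≈ 1150; (1150 − 1350) / 1350 ≈ -14.8%.

≈ -14.8%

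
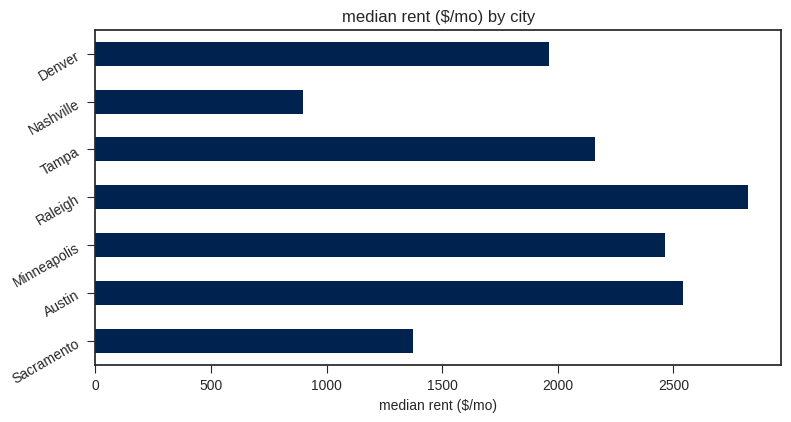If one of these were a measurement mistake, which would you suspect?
Nashville

Nashville ≈ 1000; the rest sit between ≈ 1500 and ≈ 3000.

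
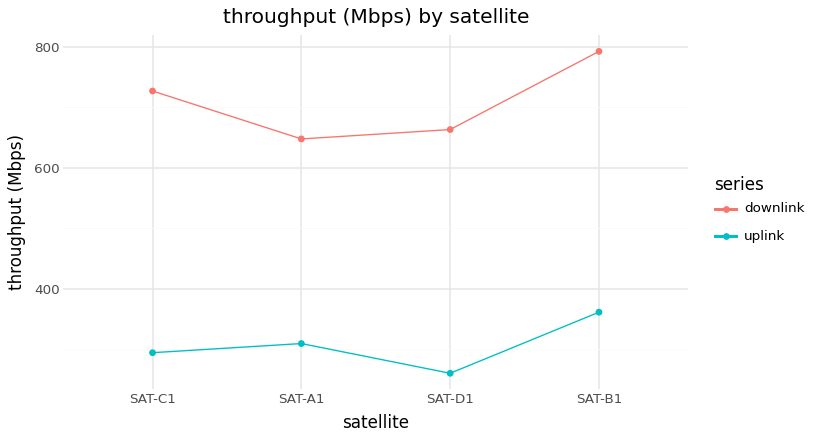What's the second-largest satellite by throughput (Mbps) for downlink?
SAT-C1

Top 3 for downlink: SAT-B1 ≈ 800, SAT-C1 ≈ 750, SAT-D1 ≈ 650.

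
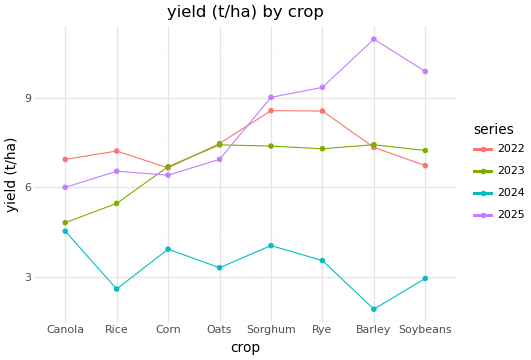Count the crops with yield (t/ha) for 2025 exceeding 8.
Above 8: Sorghum, Rye, Barley, Soybeans.

4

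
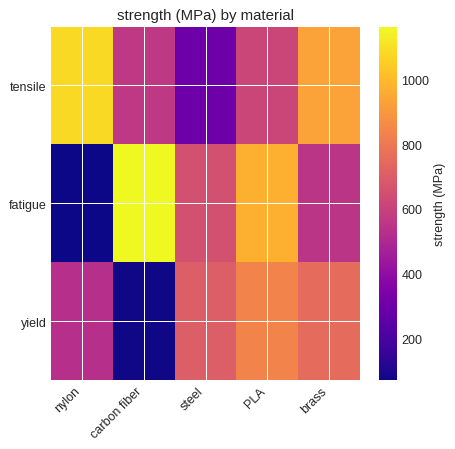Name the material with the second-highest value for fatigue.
PLA

Top 3 for fatigue: carbon fiber ≈ 1200, PLA ≈ 1000, steel ≈ 700.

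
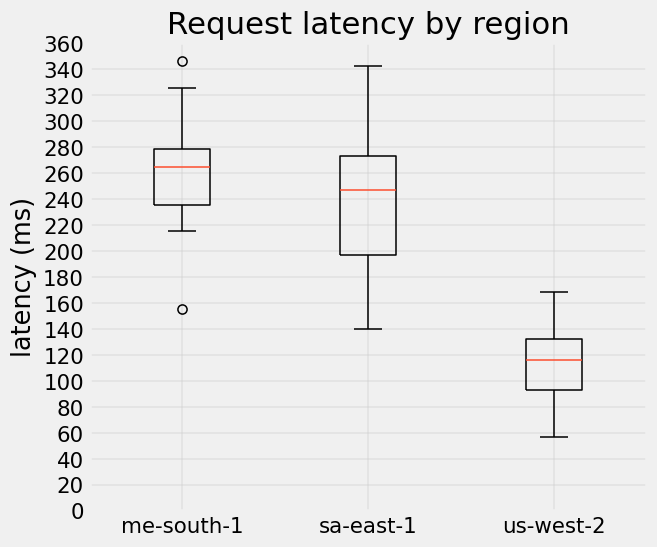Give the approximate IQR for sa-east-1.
Q3 ≈ 280, Q1 ≈ 200; IQR ≈ 80.

≈ 80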